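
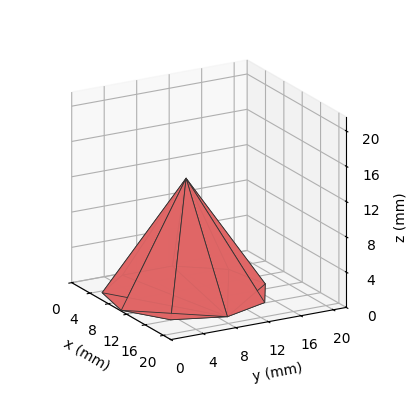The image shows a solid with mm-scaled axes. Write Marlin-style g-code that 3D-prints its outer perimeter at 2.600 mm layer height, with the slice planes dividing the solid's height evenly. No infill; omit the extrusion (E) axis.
Reading the render: the shape is a regular 9-sided pyramid, base circumscribed radius ≈ 9 mm, apex at z ≈ 13 mm (dimensions read to the nearest mm from the axis ticks). For the g-code, the solid's height is divided into equal slices at the stated Δz and each level perimeter traced with G1 moves after a G0 lift.

; perimeter-only toolpath
G21 ; units = mm
G90 ; absolute positioning
G28 ; home
; layer 1
G0 Z2.600
G0 X16.200 Y9.000
G1 X14.515 Y13.628
G1 X10.250 Y16.090
G1 X5.400 Y15.235
G1 X2.234 Y11.462
G1 X2.234 Y6.538
G1 X5.400 Y2.765
G1 X10.250 Y1.910
G1 X14.515 Y4.372
G1 X16.200 Y9.000
; layer 2
G0 Z5.200
G0 X14.400 Y9.000
G1 X13.136 Y12.471
G1 X9.938 Y14.318
G1 X6.300 Y13.676
G1 X3.926 Y10.847
G1 X3.926 Y7.153
G1 X6.300 Y4.324
G1 X9.938 Y3.682
G1 X13.136 Y5.529
G1 X14.400 Y9.000
; layer 3
G0 Z7.800
G0 X12.600 Y9.000
G1 X11.758 Y11.314
G1 X9.625 Y12.545
G1 X7.200 Y12.118
G1 X5.617 Y10.231
G1 X5.617 Y7.769
G1 X7.200 Y5.882
G1 X9.625 Y5.455
G1 X11.758 Y6.686
G1 X12.600 Y9.000
; layer 4
G0 Z10.400
G0 X10.800 Y9.000
G1 X10.379 Y10.157
G1 X9.313 Y10.773
G1 X8.100 Y10.559
G1 X7.309 Y9.616
G1 X7.309 Y8.384
G1 X8.100 Y7.441
G1 X9.313 Y7.227
G1 X10.379 Y7.843
G1 X10.800 Y9.000
M2 ; end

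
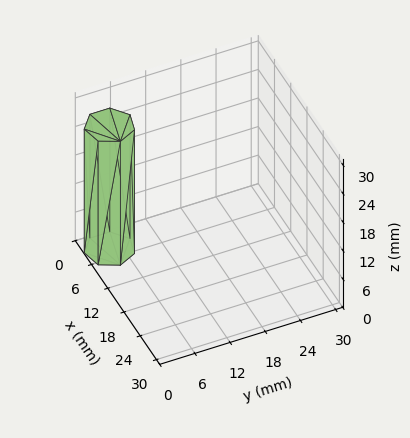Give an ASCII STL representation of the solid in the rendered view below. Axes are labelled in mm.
Reading the render: the shape is a regular 7-sided prism (a cylinder approximated with 7 flat sides), circumscribed radius ≈ 4 mm, height ≈ 26 mm (dimensions read to the nearest mm from the axis ticks). For the STL, each face is triangulated and given an outward normal.

solid part
  facet normal 0.0000 0.0000 -1.0000
    outer loop
      vertex 3.1 7.9 0.0
      vertex 6.5 7.1 0.0
      vertex 8.0 4.0 0.0
    endloop
  endfacet
  facet normal 0.0000 0.0000 -1.0000
    outer loop
      vertex 0.4 5.7 0.0
      vertex 3.1 7.9 0.0
      vertex 8.0 4.0 0.0
    endloop
  endfacet
  facet normal 0.0000 0.0000 -1.0000
    outer loop
      vertex 0.4 2.3 0.0
      vertex 0.4 5.7 0.0
      vertex 8.0 4.0 0.0
    endloop
  endfacet
  facet normal 0.0000 0.0000 -1.0000
    outer loop
      vertex 3.1 0.1 0.0
      vertex 0.4 2.3 0.0
      vertex 8.0 4.0 0.0
    endloop
  endfacet
  facet normal 0.0000 0.0000 -1.0000
    outer loop
      vertex 6.5 0.9 0.0
      vertex 3.1 0.1 0.0
      vertex 8.0 4.0 0.0
    endloop
  endfacet
  facet normal 0.0000 0.0000 1.0000
    outer loop
      vertex 8.0 4.0 26.0
      vertex 6.5 7.1 26.0
      vertex 3.1 7.9 26.0
    endloop
  endfacet
  facet normal 0.0000 0.0000 1.0000
    outer loop
      vertex 8.0 4.0 26.0
      vertex 3.1 7.9 26.0
      vertex 0.4 5.7 26.0
    endloop
  endfacet
  facet normal 0.0000 0.0000 1.0000
    outer loop
      vertex 8.0 4.0 26.0
      vertex 0.4 5.7 26.0
      vertex 0.4 2.3 26.0
    endloop
  endfacet
  facet normal 0.0000 0.0000 1.0000
    outer loop
      vertex 8.0 4.0 26.0
      vertex 0.4 2.3 26.0
      vertex 3.1 0.1 26.0
    endloop
  endfacet
  facet normal 0.0000 0.0000 1.0000
    outer loop
      vertex 8.0 4.0 26.0
      vertex 3.1 0.1 26.0
      vertex 6.5 0.9 26.0
    endloop
  endfacet
  facet normal 0.9002 0.4356 0.0000
    outer loop
      vertex 8.0 4.0 0.0
      vertex 6.5 7.1 0.0
      vertex 6.5 7.1 26.0
    endloop
  endfacet
  facet normal 0.9002 0.4356 0.0000
    outer loop
      vertex 8.0 4.0 0.0
      vertex 6.5 7.1 26.0
      vertex 8.0 4.0 26.0
    endloop
  endfacet
  facet normal 0.2290 0.9734 0.0000
    outer loop
      vertex 6.5 7.1 0.0
      vertex 3.1 7.9 0.0
      vertex 3.1 7.9 26.0
    endloop
  endfacet
  facet normal 0.2290 0.9734 0.0000
    outer loop
      vertex 6.5 7.1 0.0
      vertex 3.1 7.9 26.0
      vertex 6.5 7.1 26.0
    endloop
  endfacet
  facet normal -0.6317 0.7752 0.0000
    outer loop
      vertex 3.1 7.9 0.0
      vertex 0.4 5.7 0.0
      vertex 0.4 5.7 26.0
    endloop
  endfacet
  facet normal -0.6317 0.7752 0.0000
    outer loop
      vertex 3.1 7.9 0.0
      vertex 0.4 5.7 26.0
      vertex 3.1 7.9 26.0
    endloop
  endfacet
  facet normal -1.0000 0.0000 0.0000
    outer loop
      vertex 0.4 5.7 0.0
      vertex 0.4 2.3 0.0
      vertex 0.4 2.3 26.0
    endloop
  endfacet
  facet normal -1.0000 0.0000 0.0000
    outer loop
      vertex 0.4 5.7 0.0
      vertex 0.4 2.3 26.0
      vertex 0.4 5.7 26.0
    endloop
  endfacet
  facet normal -0.6317 -0.7752 0.0000
    outer loop
      vertex 0.4 2.3 0.0
      vertex 3.1 0.1 0.0
      vertex 3.1 0.1 26.0
    endloop
  endfacet
  facet normal -0.6317 -0.7752 0.0000
    outer loop
      vertex 0.4 2.3 0.0
      vertex 3.1 0.1 26.0
      vertex 0.4 2.3 26.0
    endloop
  endfacet
  facet normal 0.2290 -0.9734 0.0000
    outer loop
      vertex 3.1 0.1 0.0
      vertex 6.5 0.9 0.0
      vertex 6.5 0.9 26.0
    endloop
  endfacet
  facet normal 0.2290 -0.9734 0.0000
    outer loop
      vertex 3.1 0.1 0.0
      vertex 6.5 0.9 26.0
      vertex 3.1 0.1 26.0
    endloop
  endfacet
  facet normal 0.9002 -0.4356 0.0000
    outer loop
      vertex 6.5 0.9 0.0
      vertex 8.0 4.0 0.0
      vertex 8.0 4.0 26.0
    endloop
  endfacet
  facet normal 0.9002 -0.4356 0.0000
    outer loop
      vertex 6.5 0.9 0.0
      vertex 8.0 4.0 26.0
      vertex 6.5 0.9 26.0
    endloop
  endfacet
endsolid part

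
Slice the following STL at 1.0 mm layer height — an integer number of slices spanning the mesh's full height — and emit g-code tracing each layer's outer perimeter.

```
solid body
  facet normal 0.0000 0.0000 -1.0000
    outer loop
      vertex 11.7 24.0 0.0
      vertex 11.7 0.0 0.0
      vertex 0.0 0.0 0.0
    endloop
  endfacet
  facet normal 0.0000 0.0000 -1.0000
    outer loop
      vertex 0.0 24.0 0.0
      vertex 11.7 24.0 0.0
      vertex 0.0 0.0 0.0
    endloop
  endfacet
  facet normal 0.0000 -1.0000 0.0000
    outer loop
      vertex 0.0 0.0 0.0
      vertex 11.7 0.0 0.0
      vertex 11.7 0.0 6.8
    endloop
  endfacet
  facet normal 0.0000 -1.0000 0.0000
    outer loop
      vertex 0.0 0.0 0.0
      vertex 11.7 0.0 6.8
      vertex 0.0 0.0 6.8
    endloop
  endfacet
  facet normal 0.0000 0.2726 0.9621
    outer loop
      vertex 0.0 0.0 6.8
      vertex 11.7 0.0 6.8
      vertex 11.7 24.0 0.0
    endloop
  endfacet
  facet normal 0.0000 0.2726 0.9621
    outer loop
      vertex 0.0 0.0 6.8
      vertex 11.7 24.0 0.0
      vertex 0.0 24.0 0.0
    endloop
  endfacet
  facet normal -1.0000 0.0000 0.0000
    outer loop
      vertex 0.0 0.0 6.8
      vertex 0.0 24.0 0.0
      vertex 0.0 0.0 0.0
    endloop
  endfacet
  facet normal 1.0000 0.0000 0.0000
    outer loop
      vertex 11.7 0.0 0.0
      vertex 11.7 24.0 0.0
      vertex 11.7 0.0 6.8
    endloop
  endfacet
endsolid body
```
; perimeter-only toolpath
G21 ; units = mm
G90 ; absolute positioning
G28 ; home
; layer 1
G0 Z1.0
G0 X0.0 Y0.0
G1 X11.7 Y0.0
G1 X11.7 Y20.6
G1 X0.0 Y20.6
G1 X0.0 Y0.0
; layer 2
G0 Z1.9
G0 X0.0 Y0.0
G1 X11.7 Y0.0
G1 X11.7 Y17.1
G1 X0.0 Y17.1
G1 X0.0 Y0.0
; layer 3
G0 Z2.9
G0 X0.0 Y0.0
G1 X11.7 Y0.0
G1 X11.7 Y13.7
G1 X0.0 Y13.7
G1 X0.0 Y0.0
; layer 4
G0 Z3.9
G0 X0.0 Y0.0
G1 X11.7 Y0.0
G1 X11.7 Y10.3
G1 X0.0 Y10.3
G1 X0.0 Y0.0
; layer 5
G0 Z4.9
G0 X0.0 Y0.0
G1 X11.7 Y0.0
G1 X11.7 Y6.9
G1 X0.0 Y6.9
G1 X0.0 Y0.0
; layer 6
G0 Z5.8
G0 X0.0 Y0.0
G1 X11.7 Y0.0
G1 X11.7 Y3.4
G1 X0.0 Y3.4
G1 X0.0 Y0.0
M2 ; end

The solid is a wedge (ramp): 11.7 × 24 mm base, rising to 6.8 mm along the y=0 edge and sloping linearly to z=0 at y=24. Slicing at Δz = 1.0 mm — 7 equal slices spanning the solid's height, so layer i sits at z = i·h/7 — gives 6 non-empty perimeters. Each is a 4-segment closed polygon; G0 lifts to the layer z and rapids to the start vertex, then G1 traces the edges. The cross-section shrinks linearly with z (the slice at the apex is degenerate and omitted).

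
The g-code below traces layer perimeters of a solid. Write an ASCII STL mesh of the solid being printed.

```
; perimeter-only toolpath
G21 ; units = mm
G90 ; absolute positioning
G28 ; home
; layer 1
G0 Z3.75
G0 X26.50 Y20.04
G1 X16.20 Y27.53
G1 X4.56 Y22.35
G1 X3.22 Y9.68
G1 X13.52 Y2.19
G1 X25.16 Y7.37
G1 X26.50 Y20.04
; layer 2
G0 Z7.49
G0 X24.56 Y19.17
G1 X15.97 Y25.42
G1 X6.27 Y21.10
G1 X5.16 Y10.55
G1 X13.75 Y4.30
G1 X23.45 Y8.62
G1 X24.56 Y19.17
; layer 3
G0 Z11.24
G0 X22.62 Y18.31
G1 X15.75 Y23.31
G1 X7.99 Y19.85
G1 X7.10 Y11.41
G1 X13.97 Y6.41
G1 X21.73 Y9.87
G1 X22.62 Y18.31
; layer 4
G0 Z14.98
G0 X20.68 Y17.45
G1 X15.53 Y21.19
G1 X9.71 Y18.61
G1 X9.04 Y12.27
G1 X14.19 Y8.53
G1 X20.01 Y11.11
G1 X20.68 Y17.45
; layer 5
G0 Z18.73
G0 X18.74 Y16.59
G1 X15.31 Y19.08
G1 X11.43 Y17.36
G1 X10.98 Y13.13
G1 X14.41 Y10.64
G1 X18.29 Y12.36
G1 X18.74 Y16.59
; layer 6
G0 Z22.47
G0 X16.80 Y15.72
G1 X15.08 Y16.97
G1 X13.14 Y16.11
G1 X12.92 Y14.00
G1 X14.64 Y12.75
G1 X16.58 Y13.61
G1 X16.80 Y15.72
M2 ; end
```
solid part
  facet normal 0.0000 0.0000 -1.0000
    outer loop
      vertex 2.84 23.60 0.00
      vertex 16.42 29.64 0.00
      vertex 28.44 20.90 0.00
    endloop
  endfacet
  facet normal 0.0000 0.0000 -1.0000
    outer loop
      vertex 1.28 8.82 0.00
      vertex 2.84 23.60 0.00
      vertex 28.44 20.90 0.00
    endloop
  endfacet
  facet normal 0.0000 0.0000 -1.0000
    outer loop
      vertex 13.30 0.08 0.00
      vertex 1.28 8.82 0.00
      vertex 28.44 20.90 0.00
    endloop
  endfacet
  facet normal 0.0000 0.0000 -1.0000
    outer loop
      vertex 26.88 6.12 0.00
      vertex 13.30 0.08 0.00
      vertex 28.44 20.90 0.00
    endloop
  endfacet
  facet normal 0.5279 0.7260 0.4407
    outer loop
      vertex 28.44 20.90 0.00
      vertex 16.42 29.64 0.00
      vertex 14.86 14.86 26.22
    endloop
  endfacet
  facet normal -0.3648 0.8202 0.4406
    outer loop
      vertex 16.42 29.64 0.00
      vertex 2.84 23.60 0.00
      vertex 14.86 14.86 26.22
    endloop
  endfacet
  facet normal -0.8927 0.0942 0.4407
    outer loop
      vertex 2.84 23.60 0.00
      vertex 1.28 8.82 0.00
      vertex 14.86 14.86 26.22
    endloop
  endfacet
  facet normal -0.5279 -0.7260 0.4407
    outer loop
      vertex 1.28 8.82 0.00
      vertex 13.30 0.08 0.00
      vertex 14.86 14.86 26.22
    endloop
  endfacet
  facet normal 0.3648 -0.8202 0.4406
    outer loop
      vertex 13.30 0.08 0.00
      vertex 26.88 6.12 0.00
      vertex 14.86 14.86 26.22
    endloop
  endfacet
  facet normal 0.8927 -0.0942 0.4407
    outer loop
      vertex 26.88 6.12 0.00
      vertex 28.44 20.90 0.00
      vertex 14.86 14.86 26.22
    endloop
  endfacet
endsolid part

The G0 Z moves step by Δz≈3.75 mm. The G1 loops shrink linearly with z, so the solid tapers from its base footprint up to z≈26.2. Closing with a flat bottom cap and the tapered top and triangulating gives 10 facets — a regular 6-sided pyramid, base circumscribed radius ≈ 14.9 mm, apex at z ≈ 26.2 mm.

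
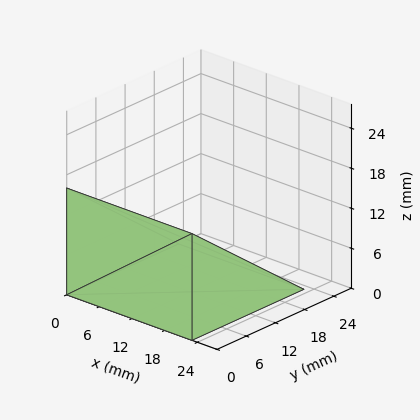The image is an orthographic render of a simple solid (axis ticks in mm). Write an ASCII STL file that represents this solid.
Reading the render: the shape is a wedge (ramp): 23 × 23 mm base, rising to 16 mm along the y=0 edge and sloping linearly to z=0 at y=23 (dimensions read to the nearest mm from the axis ticks). For the STL, each face is triangulated and given an outward normal.

solid part
  facet normal 0.0000 0.0000 -1.0000
    outer loop
      vertex 23.0 23.0 0.0
      vertex 23.0 0.0 0.0
      vertex 0.0 0.0 0.0
    endloop
  endfacet
  facet normal 0.0000 0.0000 -1.0000
    outer loop
      vertex 0.0 23.0 0.0
      vertex 23.0 23.0 0.0
      vertex 0.0 0.0 0.0
    endloop
  endfacet
  facet normal 0.0000 -1.0000 0.0000
    outer loop
      vertex 0.0 0.0 0.0
      vertex 23.0 0.0 0.0
      vertex 23.0 0.0 16.0
    endloop
  endfacet
  facet normal 0.0000 -1.0000 0.0000
    outer loop
      vertex 0.0 0.0 0.0
      vertex 23.0 0.0 16.0
      vertex 0.0 0.0 16.0
    endloop
  endfacet
  facet normal 0.0000 0.5711 0.8209
    outer loop
      vertex 0.0 0.0 16.0
      vertex 23.0 0.0 16.0
      vertex 23.0 23.0 0.0
    endloop
  endfacet
  facet normal 0.0000 0.5711 0.8209
    outer loop
      vertex 0.0 0.0 16.0
      vertex 23.0 23.0 0.0
      vertex 0.0 23.0 0.0
    endloop
  endfacet
  facet normal -1.0000 0.0000 0.0000
    outer loop
      vertex 0.0 0.0 16.0
      vertex 0.0 23.0 0.0
      vertex 0.0 0.0 0.0
    endloop
  endfacet
  facet normal 1.0000 0.0000 0.0000
    outer loop
      vertex 23.0 0.0 0.0
      vertex 23.0 23.0 0.0
      vertex 23.0 0.0 16.0
    endloop
  endfacet
endsolid part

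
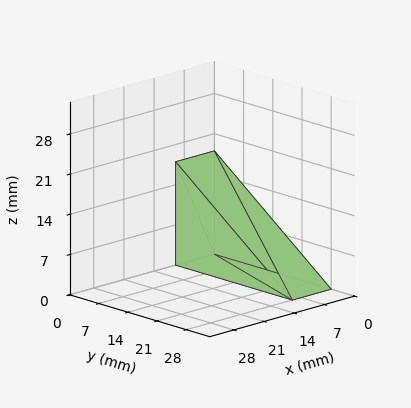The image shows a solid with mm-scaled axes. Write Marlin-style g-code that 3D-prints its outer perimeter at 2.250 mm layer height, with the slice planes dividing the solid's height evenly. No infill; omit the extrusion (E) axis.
Reading the render: the shape is a wedge (ramp): 9 × 28 mm base, rising to 18 mm along the y=0 edge and sloping linearly to z=0 at y=28 (dimensions read to the nearest mm from the axis ticks). For the g-code, the solid's height is divided into equal slices at the stated Δz and each level perimeter traced with G1 moves after a G0 lift.

; perimeter-only toolpath
G21 ; units = mm
G90 ; absolute positioning
G28 ; home
; layer 1
G0 Z2.250
G0 X0.000 Y0.000
G1 X9.000 Y0.000
G1 X9.000 Y24.500
G1 X0.000 Y24.500
G1 X0.000 Y0.000
; layer 2
G0 Z4.500
G0 X0.000 Y0.000
G1 X9.000 Y0.000
G1 X9.000 Y21.000
G1 X0.000 Y21.000
G1 X0.000 Y0.000
; layer 3
G0 Z6.750
G0 X0.000 Y0.000
G1 X9.000 Y0.000
G1 X9.000 Y17.500
G1 X0.000 Y17.500
G1 X0.000 Y0.000
; layer 4
G0 Z9.000
G0 X0.000 Y0.000
G1 X9.000 Y0.000
G1 X9.000 Y14.000
G1 X0.000 Y14.000
G1 X0.000 Y0.000
; layer 5
G0 Z11.250
G0 X0.000 Y0.000
G1 X9.000 Y0.000
G1 X9.000 Y10.500
G1 X0.000 Y10.500
G1 X0.000 Y0.000
; layer 6
G0 Z13.500
G0 X0.000 Y0.000
G1 X9.000 Y0.000
G1 X9.000 Y7.000
G1 X0.000 Y7.000
G1 X0.000 Y0.000
; layer 7
G0 Z15.750
G0 X0.000 Y0.000
G1 X9.000 Y0.000
G1 X9.000 Y3.500
G1 X0.000 Y3.500
G1 X0.000 Y0.000
M2 ; end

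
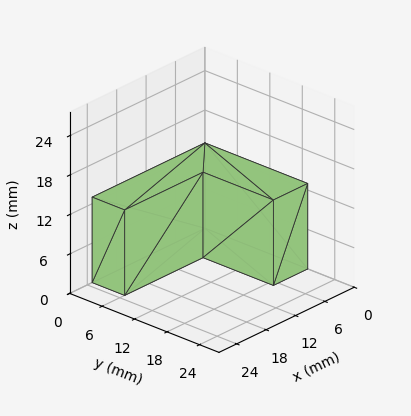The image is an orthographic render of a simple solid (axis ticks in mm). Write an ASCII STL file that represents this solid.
Reading the render: the shape is an L-shaped prism: outer 23 × 19 mm, arm thicknesses ≈ 6 mm (horizontal) and 7 mm (vertical), extruded 13 mm in z (dimensions read to the nearest mm from the axis ticks). For the STL, each face is triangulated and given an outward normal.

solid part
  facet normal 0.0000 0.0000 -1.0000
    outer loop
      vertex 23.000 6.000 0.000
      vertex 23.000 0.000 0.000
      vertex 0.000 0.000 0.000
    endloop
  endfacet
  facet normal 0.0000 0.0000 -1.0000
    outer loop
      vertex 7.000 6.000 0.000
      vertex 23.000 6.000 0.000
      vertex 0.000 0.000 0.000
    endloop
  endfacet
  facet normal 0.0000 0.0000 -1.0000
    outer loop
      vertex 7.000 19.000 0.000
      vertex 7.000 6.000 0.000
      vertex 0.000 0.000 0.000
    endloop
  endfacet
  facet normal 0.0000 0.0000 -1.0000
    outer loop
      vertex 0.000 19.000 0.000
      vertex 7.000 19.000 0.000
      vertex 0.000 0.000 0.000
    endloop
  endfacet
  facet normal 0.0000 0.0000 1.0000
    outer loop
      vertex 0.000 0.000 13.000
      vertex 23.000 0.000 13.000
      vertex 23.000 6.000 13.000
    endloop
  endfacet
  facet normal 0.0000 0.0000 1.0000
    outer loop
      vertex 0.000 0.000 13.000
      vertex 23.000 6.000 13.000
      vertex 7.000 6.000 13.000
    endloop
  endfacet
  facet normal 0.0000 0.0000 1.0000
    outer loop
      vertex 0.000 0.000 13.000
      vertex 7.000 6.000 13.000
      vertex 7.000 19.000 13.000
    endloop
  endfacet
  facet normal 0.0000 0.0000 1.0000
    outer loop
      vertex 0.000 0.000 13.000
      vertex 7.000 19.000 13.000
      vertex 0.000 19.000 13.000
    endloop
  endfacet
  facet normal 0.0000 -1.0000 0.0000
    outer loop
      vertex 0.000 0.000 0.000
      vertex 23.000 0.000 0.000
      vertex 23.000 0.000 13.000
    endloop
  endfacet
  facet normal 0.0000 -1.0000 0.0000
    outer loop
      vertex 0.000 0.000 0.000
      vertex 23.000 0.000 13.000
      vertex 0.000 0.000 13.000
    endloop
  endfacet
  facet normal 1.0000 0.0000 0.0000
    outer loop
      vertex 23.000 0.000 0.000
      vertex 23.000 6.000 0.000
      vertex 23.000 6.000 13.000
    endloop
  endfacet
  facet normal 1.0000 0.0000 0.0000
    outer loop
      vertex 23.000 0.000 0.000
      vertex 23.000 6.000 13.000
      vertex 23.000 0.000 13.000
    endloop
  endfacet
  facet normal 0.0000 1.0000 0.0000
    outer loop
      vertex 23.000 6.000 0.000
      vertex 7.000 6.000 0.000
      vertex 7.000 6.000 13.000
    endloop
  endfacet
  facet normal 0.0000 1.0000 0.0000
    outer loop
      vertex 23.000 6.000 0.000
      vertex 7.000 6.000 13.000
      vertex 23.000 6.000 13.000
    endloop
  endfacet
  facet normal 1.0000 0.0000 0.0000
    outer loop
      vertex 7.000 6.000 0.000
      vertex 7.000 19.000 0.000
      vertex 7.000 19.000 13.000
    endloop
  endfacet
  facet normal 1.0000 0.0000 0.0000
    outer loop
      vertex 7.000 6.000 0.000
      vertex 7.000 19.000 13.000
      vertex 7.000 6.000 13.000
    endloop
  endfacet
  facet normal 0.0000 1.0000 0.0000
    outer loop
      vertex 7.000 19.000 0.000
      vertex 0.000 19.000 0.000
      vertex 0.000 19.000 13.000
    endloop
  endfacet
  facet normal 0.0000 1.0000 0.0000
    outer loop
      vertex 7.000 19.000 0.000
      vertex 0.000 19.000 13.000
      vertex 7.000 19.000 13.000
    endloop
  endfacet
  facet normal -1.0000 0.0000 0.0000
    outer loop
      vertex 0.000 19.000 0.000
      vertex 0.000 0.000 0.000
      vertex 0.000 0.000 13.000
    endloop
  endfacet
  facet normal -1.0000 0.0000 0.0000
    outer loop
      vertex 0.000 19.000 0.000
      vertex 0.000 0.000 13.000
      vertex 0.000 19.000 13.000
    endloop
  endfacet
endsolid part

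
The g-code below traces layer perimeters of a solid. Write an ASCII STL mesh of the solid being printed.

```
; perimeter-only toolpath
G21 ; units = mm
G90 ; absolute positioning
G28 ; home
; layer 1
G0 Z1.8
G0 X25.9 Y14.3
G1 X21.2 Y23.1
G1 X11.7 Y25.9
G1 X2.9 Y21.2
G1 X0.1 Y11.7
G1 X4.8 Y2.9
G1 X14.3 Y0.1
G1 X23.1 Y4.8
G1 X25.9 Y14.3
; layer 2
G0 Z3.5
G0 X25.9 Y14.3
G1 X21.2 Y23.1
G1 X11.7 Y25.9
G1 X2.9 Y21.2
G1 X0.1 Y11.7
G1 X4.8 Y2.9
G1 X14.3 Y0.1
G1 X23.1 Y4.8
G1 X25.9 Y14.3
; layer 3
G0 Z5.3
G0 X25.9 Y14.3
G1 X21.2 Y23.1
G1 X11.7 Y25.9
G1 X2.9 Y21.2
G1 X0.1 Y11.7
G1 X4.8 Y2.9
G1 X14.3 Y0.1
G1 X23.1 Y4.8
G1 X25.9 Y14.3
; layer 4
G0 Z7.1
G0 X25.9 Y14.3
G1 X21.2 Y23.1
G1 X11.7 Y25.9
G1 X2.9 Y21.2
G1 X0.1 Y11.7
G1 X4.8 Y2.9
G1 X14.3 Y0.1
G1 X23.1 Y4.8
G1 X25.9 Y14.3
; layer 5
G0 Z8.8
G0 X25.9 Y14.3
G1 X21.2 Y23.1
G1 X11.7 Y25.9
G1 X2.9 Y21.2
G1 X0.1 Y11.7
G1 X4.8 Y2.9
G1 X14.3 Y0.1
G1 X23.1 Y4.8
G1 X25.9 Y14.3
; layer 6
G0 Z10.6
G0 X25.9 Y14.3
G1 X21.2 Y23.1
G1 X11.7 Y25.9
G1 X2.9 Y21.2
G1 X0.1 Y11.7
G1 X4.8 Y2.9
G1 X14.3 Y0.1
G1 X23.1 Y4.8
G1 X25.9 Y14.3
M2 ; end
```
solid part
  facet normal 0.0000 0.0000 -1.0000
    outer loop
      vertex 11.7 25.9 0.0
      vertex 21.2 23.1 0.0
      vertex 25.9 14.3 0.0
    endloop
  endfacet
  facet normal 0.0000 0.0000 -1.0000
    outer loop
      vertex 2.9 21.2 0.0
      vertex 11.7 25.9 0.0
      vertex 25.9 14.3 0.0
    endloop
  endfacet
  facet normal 0.0000 0.0000 -1.0000
    outer loop
      vertex 0.1 11.7 0.0
      vertex 2.9 21.2 0.0
      vertex 25.9 14.3 0.0
    endloop
  endfacet
  facet normal 0.0000 0.0000 -1.0000
    outer loop
      vertex 4.8 2.9 0.0
      vertex 0.1 11.7 0.0
      vertex 25.9 14.3 0.0
    endloop
  endfacet
  facet normal 0.0000 0.0000 -1.0000
    outer loop
      vertex 14.3 0.1 0.0
      vertex 4.8 2.9 0.0
      vertex 25.9 14.3 0.0
    endloop
  endfacet
  facet normal 0.0000 0.0000 -1.0000
    outer loop
      vertex 23.1 4.8 0.0
      vertex 14.3 0.1 0.0
      vertex 25.9 14.3 0.0
    endloop
  endfacet
  facet normal 0.0000 0.0000 1.0000
    outer loop
      vertex 25.9 14.3 10.6
      vertex 21.2 23.1 10.6
      vertex 11.7 25.9 10.6
    endloop
  endfacet
  facet normal 0.0000 0.0000 1.0000
    outer loop
      vertex 25.9 14.3 10.6
      vertex 11.7 25.9 10.6
      vertex 2.9 21.2 10.6
    endloop
  endfacet
  facet normal 0.0000 0.0000 1.0000
    outer loop
      vertex 25.9 14.3 10.6
      vertex 2.9 21.2 10.6
      vertex 0.1 11.7 10.6
    endloop
  endfacet
  facet normal 0.0000 0.0000 1.0000
    outer loop
      vertex 25.9 14.3 10.6
      vertex 0.1 11.7 10.6
      vertex 4.8 2.9 10.6
    endloop
  endfacet
  facet normal 0.0000 0.0000 1.0000
    outer loop
      vertex 25.9 14.3 10.6
      vertex 4.8 2.9 10.6
      vertex 14.3 0.1 10.6
    endloop
  endfacet
  facet normal 0.0000 0.0000 1.0000
    outer loop
      vertex 25.9 14.3 10.6
      vertex 14.3 0.1 10.6
      vertex 23.1 4.8 10.6
    endloop
  endfacet
  facet normal 0.8821 0.4711 0.0000
    outer loop
      vertex 25.9 14.3 0.0
      vertex 21.2 23.1 0.0
      vertex 21.2 23.1 10.6
    endloop
  endfacet
  facet normal 0.8821 0.4711 0.0000
    outer loop
      vertex 25.9 14.3 0.0
      vertex 21.2 23.1 10.6
      vertex 25.9 14.3 10.6
    endloop
  endfacet
  facet normal 0.2827 0.9592 0.0000
    outer loop
      vertex 21.2 23.1 0.0
      vertex 11.7 25.9 0.0
      vertex 11.7 25.9 10.6
    endloop
  endfacet
  facet normal 0.2827 0.9592 0.0000
    outer loop
      vertex 21.2 23.1 0.0
      vertex 11.7 25.9 10.6
      vertex 21.2 23.1 10.6
    endloop
  endfacet
  facet normal -0.4711 0.8821 0.0000
    outer loop
      vertex 11.7 25.9 0.0
      vertex 2.9 21.2 0.0
      vertex 2.9 21.2 10.6
    endloop
  endfacet
  facet normal -0.4711 0.8821 0.0000
    outer loop
      vertex 11.7 25.9 0.0
      vertex 2.9 21.2 10.6
      vertex 11.7 25.9 10.6
    endloop
  endfacet
  facet normal -0.9592 0.2827 0.0000
    outer loop
      vertex 2.9 21.2 0.0
      vertex 0.1 11.7 0.0
      vertex 0.1 11.7 10.6
    endloop
  endfacet
  facet normal -0.9592 0.2827 0.0000
    outer loop
      vertex 2.9 21.2 0.0
      vertex 0.1 11.7 10.6
      vertex 2.9 21.2 10.6
    endloop
  endfacet
  facet normal -0.8821 -0.4711 0.0000
    outer loop
      vertex 0.1 11.7 0.0
      vertex 4.8 2.9 0.0
      vertex 4.8 2.9 10.6
    endloop
  endfacet
  facet normal -0.8821 -0.4711 0.0000
    outer loop
      vertex 0.1 11.7 0.0
      vertex 4.8 2.9 10.6
      vertex 0.1 11.7 10.6
    endloop
  endfacet
  facet normal -0.2827 -0.9592 0.0000
    outer loop
      vertex 4.8 2.9 0.0
      vertex 14.3 0.1 0.0
      vertex 14.3 0.1 10.6
    endloop
  endfacet
  facet normal -0.2827 -0.9592 0.0000
    outer loop
      vertex 4.8 2.9 0.0
      vertex 14.3 0.1 10.6
      vertex 4.8 2.9 10.6
    endloop
  endfacet
  facet normal 0.4711 -0.8821 0.0000
    outer loop
      vertex 14.3 0.1 0.0
      vertex 23.1 4.8 0.0
      vertex 23.1 4.8 10.6
    endloop
  endfacet
  facet normal 0.4711 -0.8821 0.0000
    outer loop
      vertex 14.3 0.1 0.0
      vertex 23.1 4.8 10.6
      vertex 14.3 0.1 10.6
    endloop
  endfacet
  facet normal 0.9592 -0.2827 0.0000
    outer loop
      vertex 23.1 4.8 0.0
      vertex 25.9 14.3 0.0
      vertex 25.9 14.3 10.6
    endloop
  endfacet
  facet normal 0.9592 -0.2827 0.0000
    outer loop
      vertex 23.1 4.8 0.0
      vertex 25.9 14.3 10.6
      vertex 23.1 4.8 10.6
    endloop
  endfacet
endsolid part

The G0 Z moves step by Δz≈1.8 mm. Every layer's G1 loop is the same polygon, so the solid is a straight extrusion of it from z=0 to z≈10.6. Closing with flat bottom and top caps and triangulating gives 28 facets — a regular 8-sided prism (a cylinder approximated with 8 flat sides), circumscribed radius ≈ 13 mm, height ≈ 10.6 mm.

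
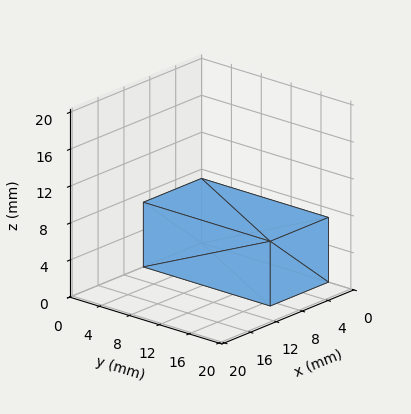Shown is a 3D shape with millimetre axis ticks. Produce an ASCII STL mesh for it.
Reading the render: the shape is a rectangular box, roughly 9 × 17 mm footprint and 7 mm tall (dimensions read to the nearest mm from the axis ticks). For the STL, each face is triangulated and given an outward normal.

solid part
  facet normal 0.0000 0.0000 -1.0000
    outer loop
      vertex 9.000 17.000 0.000
      vertex 9.000 0.000 0.000
      vertex 0.000 0.000 0.000
    endloop
  endfacet
  facet normal 0.0000 0.0000 -1.0000
    outer loop
      vertex 0.000 17.000 0.000
      vertex 9.000 17.000 0.000
      vertex 0.000 0.000 0.000
    endloop
  endfacet
  facet normal 0.0000 0.0000 1.0000
    outer loop
      vertex 0.000 0.000 7.000
      vertex 9.000 0.000 7.000
      vertex 9.000 17.000 7.000
    endloop
  endfacet
  facet normal 0.0000 0.0000 1.0000
    outer loop
      vertex 0.000 0.000 7.000
      vertex 9.000 17.000 7.000
      vertex 0.000 17.000 7.000
    endloop
  endfacet
  facet normal 0.0000 -1.0000 0.0000
    outer loop
      vertex 0.000 0.000 0.000
      vertex 9.000 0.000 0.000
      vertex 9.000 0.000 7.000
    endloop
  endfacet
  facet normal 0.0000 -1.0000 0.0000
    outer loop
      vertex 0.000 0.000 0.000
      vertex 9.000 0.000 7.000
      vertex 0.000 0.000 7.000
    endloop
  endfacet
  facet normal 0.0000 1.0000 0.0000
    outer loop
      vertex 9.000 17.000 7.000
      vertex 9.000 17.000 0.000
      vertex 0.000 17.000 0.000
    endloop
  endfacet
  facet normal 0.0000 1.0000 0.0000
    outer loop
      vertex 0.000 17.000 7.000
      vertex 9.000 17.000 7.000
      vertex 0.000 17.000 0.000
    endloop
  endfacet
  facet normal -1.0000 0.0000 0.0000
    outer loop
      vertex 0.000 17.000 7.000
      vertex 0.000 17.000 0.000
      vertex 0.000 0.000 0.000
    endloop
  endfacet
  facet normal -1.0000 0.0000 0.0000
    outer loop
      vertex 0.000 0.000 7.000
      vertex 0.000 17.000 7.000
      vertex 0.000 0.000 0.000
    endloop
  endfacet
  facet normal 1.0000 0.0000 0.0000
    outer loop
      vertex 9.000 0.000 0.000
      vertex 9.000 17.000 0.000
      vertex 9.000 17.000 7.000
    endloop
  endfacet
  facet normal 1.0000 0.0000 0.0000
    outer loop
      vertex 9.000 0.000 0.000
      vertex 9.000 17.000 7.000
      vertex 9.000 0.000 7.000
    endloop
  endfacet
endsolid part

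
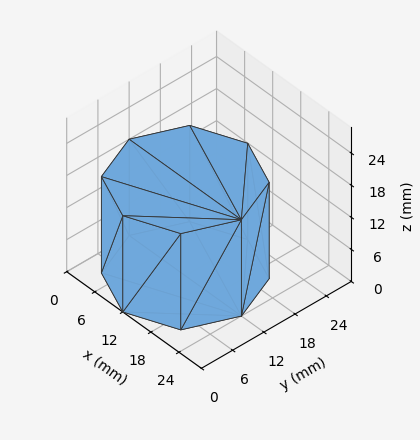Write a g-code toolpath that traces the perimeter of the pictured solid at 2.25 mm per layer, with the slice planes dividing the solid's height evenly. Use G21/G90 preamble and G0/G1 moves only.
Reading the render: the shape is a regular 8-sided prism (a cylinder approximated with 8 flat sides), circumscribed radius ≈ 12 mm, height ≈ 18 mm (dimensions read to the nearest mm from the axis ticks). For the g-code, the solid's height is divided into equal slices at the stated Δz and each level perimeter traced with G1 moves after a G0 lift.

; perimeter-only toolpath
G21 ; units = mm
G90 ; absolute positioning
G28 ; home
; layer 1
G0 Z2.25
G0 X24.00 Y12.00
G1 X20.49 Y20.49
G1 X12.00 Y24.00
G1 X3.51 Y20.49
G1 X0.00 Y12.00
G1 X3.51 Y3.51
G1 X12.00 Y0.00
G1 X20.49 Y3.51
G1 X24.00 Y12.00
; layer 2
G0 Z4.50
G0 X24.00 Y12.00
G1 X20.49 Y20.49
G1 X12.00 Y24.00
G1 X3.51 Y20.49
G1 X0.00 Y12.00
G1 X3.51 Y3.51
G1 X12.00 Y0.00
G1 X20.49 Y3.51
G1 X24.00 Y12.00
; layer 3
G0 Z6.75
G0 X24.00 Y12.00
G1 X20.49 Y20.49
G1 X12.00 Y24.00
G1 X3.51 Y20.49
G1 X0.00 Y12.00
G1 X3.51 Y3.51
G1 X12.00 Y0.00
G1 X20.49 Y3.51
G1 X24.00 Y12.00
; layer 4
G0 Z9.00
G0 X24.00 Y12.00
G1 X20.49 Y20.49
G1 X12.00 Y24.00
G1 X3.51 Y20.49
G1 X0.00 Y12.00
G1 X3.51 Y3.51
G1 X12.00 Y0.00
G1 X20.49 Y3.51
G1 X24.00 Y12.00
; layer 5
G0 Z11.25
G0 X24.00 Y12.00
G1 X20.49 Y20.49
G1 X12.00 Y24.00
G1 X3.51 Y20.49
G1 X0.00 Y12.00
G1 X3.51 Y3.51
G1 X12.00 Y0.00
G1 X20.49 Y3.51
G1 X24.00 Y12.00
; layer 6
G0 Z13.50
G0 X24.00 Y12.00
G1 X20.49 Y20.49
G1 X12.00 Y24.00
G1 X3.51 Y20.49
G1 X0.00 Y12.00
G1 X3.51 Y3.51
G1 X12.00 Y0.00
G1 X20.49 Y3.51
G1 X24.00 Y12.00
; layer 7
G0 Z15.75
G0 X24.00 Y12.00
G1 X20.49 Y20.49
G1 X12.00 Y24.00
G1 X3.51 Y20.49
G1 X0.00 Y12.00
G1 X3.51 Y3.51
G1 X12.00 Y0.00
G1 X20.49 Y3.51
G1 X24.00 Y12.00
; layer 8
G0 Z18.00
G0 X24.00 Y12.00
G1 X20.49 Y20.49
G1 X12.00 Y24.00
G1 X3.51 Y20.49
G1 X0.00 Y12.00
G1 X3.51 Y3.51
G1 X12.00 Y0.00
G1 X20.49 Y3.51
G1 X24.00 Y12.00
M2 ; end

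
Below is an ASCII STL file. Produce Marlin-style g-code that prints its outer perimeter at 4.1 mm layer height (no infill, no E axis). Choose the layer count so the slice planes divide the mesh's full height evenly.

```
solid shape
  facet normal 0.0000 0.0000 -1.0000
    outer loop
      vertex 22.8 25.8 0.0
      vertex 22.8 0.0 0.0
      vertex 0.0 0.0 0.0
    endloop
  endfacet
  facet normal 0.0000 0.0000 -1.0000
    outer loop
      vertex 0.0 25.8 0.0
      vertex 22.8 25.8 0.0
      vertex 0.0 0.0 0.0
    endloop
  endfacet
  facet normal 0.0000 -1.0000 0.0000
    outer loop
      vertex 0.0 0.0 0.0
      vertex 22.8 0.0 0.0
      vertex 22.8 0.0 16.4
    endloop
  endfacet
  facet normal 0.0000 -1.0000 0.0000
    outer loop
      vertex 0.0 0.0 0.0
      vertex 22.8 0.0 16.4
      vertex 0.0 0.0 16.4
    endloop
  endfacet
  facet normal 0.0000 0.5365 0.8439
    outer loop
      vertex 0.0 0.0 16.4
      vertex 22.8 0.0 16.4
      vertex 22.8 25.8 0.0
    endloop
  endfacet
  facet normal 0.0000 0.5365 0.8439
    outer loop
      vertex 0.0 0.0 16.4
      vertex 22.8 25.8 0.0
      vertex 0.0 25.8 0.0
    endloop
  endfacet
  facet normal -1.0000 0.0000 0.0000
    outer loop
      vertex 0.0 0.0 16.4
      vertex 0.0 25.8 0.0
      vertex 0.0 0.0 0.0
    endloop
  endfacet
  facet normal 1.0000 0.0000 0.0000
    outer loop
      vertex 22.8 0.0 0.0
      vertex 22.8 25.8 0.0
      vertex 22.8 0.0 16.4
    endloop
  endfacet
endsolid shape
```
; perimeter-only toolpath
G21 ; units = mm
G90 ; absolute positioning
G28 ; home
; layer 1
G0 Z4.1
G0 X0.0 Y0.0
G1 X22.8 Y0.0
G1 X22.8 Y19.4
G1 X0.0 Y19.4
G1 X0.0 Y0.0
; layer 2
G0 Z8.2
G0 X0.0 Y0.0
G1 X22.8 Y0.0
G1 X22.8 Y12.9
G1 X0.0 Y12.9
G1 X0.0 Y0.0
; layer 3
G0 Z12.3
G0 X0.0 Y0.0
G1 X22.8 Y0.0
G1 X22.8 Y6.5
G1 X0.0 Y6.5
G1 X0.0 Y0.0
M2 ; end

The solid is a wedge (ramp): 22.8 × 25.8 mm base, rising to 16.4 mm along the y=0 edge and sloping linearly to z=0 at y=25.8. Slicing at Δz = 4.1 mm — 4 equal slices spanning the solid's height, so layer i sits at z = i·h/4 — gives 3 non-empty perimeters. Each is a 4-segment closed polygon; G0 lifts to the layer z and rapids to the start vertex, then G1 traces the edges. The cross-section shrinks linearly with z (the slice at the apex is degenerate and omitted).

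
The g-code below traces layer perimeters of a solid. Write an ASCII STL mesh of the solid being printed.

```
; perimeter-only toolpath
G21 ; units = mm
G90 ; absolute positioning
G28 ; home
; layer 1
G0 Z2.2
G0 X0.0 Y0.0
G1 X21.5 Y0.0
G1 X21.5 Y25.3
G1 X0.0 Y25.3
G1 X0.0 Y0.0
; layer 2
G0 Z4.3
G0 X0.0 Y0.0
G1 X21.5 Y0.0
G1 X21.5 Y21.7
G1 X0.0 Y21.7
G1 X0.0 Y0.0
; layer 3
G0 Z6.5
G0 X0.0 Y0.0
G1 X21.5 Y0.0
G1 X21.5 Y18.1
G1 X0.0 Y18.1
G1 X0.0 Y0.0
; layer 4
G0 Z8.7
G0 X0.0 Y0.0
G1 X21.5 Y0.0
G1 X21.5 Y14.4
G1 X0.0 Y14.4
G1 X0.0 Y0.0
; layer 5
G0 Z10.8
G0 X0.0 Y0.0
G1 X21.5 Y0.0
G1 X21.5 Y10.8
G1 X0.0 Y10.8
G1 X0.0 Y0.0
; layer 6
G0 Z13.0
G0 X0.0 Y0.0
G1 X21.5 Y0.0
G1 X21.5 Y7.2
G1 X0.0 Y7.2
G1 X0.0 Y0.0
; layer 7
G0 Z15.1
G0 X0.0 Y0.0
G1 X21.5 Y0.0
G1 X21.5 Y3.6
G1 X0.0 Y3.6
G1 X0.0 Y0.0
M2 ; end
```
solid part
  facet normal 0.0000 0.0000 -1.0000
    outer loop
      vertex 21.5 28.9 0.0
      vertex 21.5 0.0 0.0
      vertex 0.0 0.0 0.0
    endloop
  endfacet
  facet normal 0.0000 0.0000 -1.0000
    outer loop
      vertex 0.0 28.9 0.0
      vertex 21.5 28.9 0.0
      vertex 0.0 0.0 0.0
    endloop
  endfacet
  facet normal 0.0000 -1.0000 0.0000
    outer loop
      vertex 0.0 0.0 0.0
      vertex 21.5 0.0 0.0
      vertex 21.5 0.0 17.3
    endloop
  endfacet
  facet normal 0.0000 -1.0000 0.0000
    outer loop
      vertex 0.0 0.0 0.0
      vertex 21.5 0.0 17.3
      vertex 0.0 0.0 17.3
    endloop
  endfacet
  facet normal 0.0000 0.5136 0.8580
    outer loop
      vertex 0.0 0.0 17.3
      vertex 21.5 0.0 17.3
      vertex 21.5 28.9 0.0
    endloop
  endfacet
  facet normal 0.0000 0.5136 0.8580
    outer loop
      vertex 0.0 0.0 17.3
      vertex 21.5 28.9 0.0
      vertex 0.0 28.9 0.0
    endloop
  endfacet
  facet normal -1.0000 0.0000 0.0000
    outer loop
      vertex 0.0 0.0 17.3
      vertex 0.0 28.9 0.0
      vertex 0.0 0.0 0.0
    endloop
  endfacet
  facet normal 1.0000 0.0000 0.0000
    outer loop
      vertex 21.5 0.0 0.0
      vertex 21.5 28.9 0.0
      vertex 21.5 0.0 17.3
    endloop
  endfacet
endsolid part

The G0 Z moves step by Δz≈2.2 mm. The G1 loops shrink linearly with z, so the solid tapers from its base footprint up to z≈17.3. Closing with a flat bottom cap and the tapered top and triangulating gives 8 facets — a wedge (ramp): 21.5 × 28.9 mm base, rising to 17.3 mm along the y=0 edge and sloping linearly to z=0 at y=28.9.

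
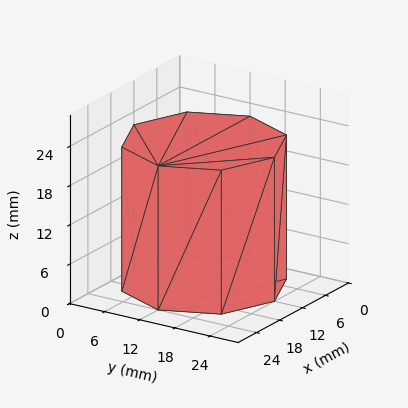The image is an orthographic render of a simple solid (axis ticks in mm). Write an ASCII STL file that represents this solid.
Reading the render: the shape is a regular 8-sided prism (a cylinder approximated with 8 flat sides), circumscribed radius ≈ 12 mm, height ≈ 22 mm (dimensions read to the nearest mm from the axis ticks). For the STL, each face is triangulated and given an outward normal.

solid part
  facet normal 0.0000 0.0000 -1.0000
    outer loop
      vertex 12.0 24.0 0.0
      vertex 20.5 20.5 0.0
      vertex 24.0 12.0 0.0
    endloop
  endfacet
  facet normal 0.0000 0.0000 -1.0000
    outer loop
      vertex 3.5 20.5 0.0
      vertex 12.0 24.0 0.0
      vertex 24.0 12.0 0.0
    endloop
  endfacet
  facet normal 0.0000 0.0000 -1.0000
    outer loop
      vertex 0.0 12.0 0.0
      vertex 3.5 20.5 0.0
      vertex 24.0 12.0 0.0
    endloop
  endfacet
  facet normal 0.0000 0.0000 -1.0000
    outer loop
      vertex 3.5 3.5 0.0
      vertex 0.0 12.0 0.0
      vertex 24.0 12.0 0.0
    endloop
  endfacet
  facet normal 0.0000 0.0000 -1.0000
    outer loop
      vertex 12.0 0.0 0.0
      vertex 3.5 3.5 0.0
      vertex 24.0 12.0 0.0
    endloop
  endfacet
  facet normal 0.0000 0.0000 -1.0000
    outer loop
      vertex 20.5 3.5 0.0
      vertex 12.0 0.0 0.0
      vertex 24.0 12.0 0.0
    endloop
  endfacet
  facet normal 0.0000 0.0000 1.0000
    outer loop
      vertex 24.0 12.0 22.0
      vertex 20.5 20.5 22.0
      vertex 12.0 24.0 22.0
    endloop
  endfacet
  facet normal 0.0000 0.0000 1.0000
    outer loop
      vertex 24.0 12.0 22.0
      vertex 12.0 24.0 22.0
      vertex 3.5 20.5 22.0
    endloop
  endfacet
  facet normal 0.0000 0.0000 1.0000
    outer loop
      vertex 24.0 12.0 22.0
      vertex 3.5 20.5 22.0
      vertex 0.0 12.0 22.0
    endloop
  endfacet
  facet normal 0.0000 0.0000 1.0000
    outer loop
      vertex 24.0 12.0 22.0
      vertex 0.0 12.0 22.0
      vertex 3.5 3.5 22.0
    endloop
  endfacet
  facet normal 0.0000 0.0000 1.0000
    outer loop
      vertex 24.0 12.0 22.0
      vertex 3.5 3.5 22.0
      vertex 12.0 0.0 22.0
    endloop
  endfacet
  facet normal 0.0000 0.0000 1.0000
    outer loop
      vertex 24.0 12.0 22.0
      vertex 12.0 0.0 22.0
      vertex 20.5 3.5 22.0
    endloop
  endfacet
  facet normal 0.9247 0.3807 0.0000
    outer loop
      vertex 24.0 12.0 0.0
      vertex 20.5 20.5 0.0
      vertex 20.5 20.5 22.0
    endloop
  endfacet
  facet normal 0.9247 0.3807 0.0000
    outer loop
      vertex 24.0 12.0 0.0
      vertex 20.5 20.5 22.0
      vertex 24.0 12.0 22.0
    endloop
  endfacet
  facet normal 0.3807 0.9247 0.0000
    outer loop
      vertex 20.5 20.5 0.0
      vertex 12.0 24.0 0.0
      vertex 12.0 24.0 22.0
    endloop
  endfacet
  facet normal 0.3807 0.9247 0.0000
    outer loop
      vertex 20.5 20.5 0.0
      vertex 12.0 24.0 22.0
      vertex 20.5 20.5 22.0
    endloop
  endfacet
  facet normal -0.3807 0.9247 0.0000
    outer loop
      vertex 12.0 24.0 0.0
      vertex 3.5 20.5 0.0
      vertex 3.5 20.5 22.0
    endloop
  endfacet
  facet normal -0.3807 0.9247 0.0000
    outer loop
      vertex 12.0 24.0 0.0
      vertex 3.5 20.5 22.0
      vertex 12.0 24.0 22.0
    endloop
  endfacet
  facet normal -0.9247 0.3807 0.0000
    outer loop
      vertex 3.5 20.5 0.0
      vertex 0.0 12.0 0.0
      vertex 0.0 12.0 22.0
    endloop
  endfacet
  facet normal -0.9247 0.3807 0.0000
    outer loop
      vertex 3.5 20.5 0.0
      vertex 0.0 12.0 22.0
      vertex 3.5 20.5 22.0
    endloop
  endfacet
  facet normal -0.9247 -0.3807 0.0000
    outer loop
      vertex 0.0 12.0 0.0
      vertex 3.5 3.5 0.0
      vertex 3.5 3.5 22.0
    endloop
  endfacet
  facet normal -0.9247 -0.3807 0.0000
    outer loop
      vertex 0.0 12.0 0.0
      vertex 3.5 3.5 22.0
      vertex 0.0 12.0 22.0
    endloop
  endfacet
  facet normal -0.3807 -0.9247 0.0000
    outer loop
      vertex 3.5 3.5 0.0
      vertex 12.0 0.0 0.0
      vertex 12.0 0.0 22.0
    endloop
  endfacet
  facet normal -0.3807 -0.9247 0.0000
    outer loop
      vertex 3.5 3.5 0.0
      vertex 12.0 0.0 22.0
      vertex 3.5 3.5 22.0
    endloop
  endfacet
  facet normal 0.3807 -0.9247 0.0000
    outer loop
      vertex 12.0 0.0 0.0
      vertex 20.5 3.5 0.0
      vertex 20.5 3.5 22.0
    endloop
  endfacet
  facet normal 0.3807 -0.9247 0.0000
    outer loop
      vertex 12.0 0.0 0.0
      vertex 20.5 3.5 22.0
      vertex 12.0 0.0 22.0
    endloop
  endfacet
  facet normal 0.9247 -0.3807 0.0000
    outer loop
      vertex 20.5 3.5 0.0
      vertex 24.0 12.0 0.0
      vertex 24.0 12.0 22.0
    endloop
  endfacet
  facet normal 0.9247 -0.3807 0.0000
    outer loop
      vertex 20.5 3.5 0.0
      vertex 24.0 12.0 22.0
      vertex 20.5 3.5 22.0
    endloop
  endfacet
endsolid part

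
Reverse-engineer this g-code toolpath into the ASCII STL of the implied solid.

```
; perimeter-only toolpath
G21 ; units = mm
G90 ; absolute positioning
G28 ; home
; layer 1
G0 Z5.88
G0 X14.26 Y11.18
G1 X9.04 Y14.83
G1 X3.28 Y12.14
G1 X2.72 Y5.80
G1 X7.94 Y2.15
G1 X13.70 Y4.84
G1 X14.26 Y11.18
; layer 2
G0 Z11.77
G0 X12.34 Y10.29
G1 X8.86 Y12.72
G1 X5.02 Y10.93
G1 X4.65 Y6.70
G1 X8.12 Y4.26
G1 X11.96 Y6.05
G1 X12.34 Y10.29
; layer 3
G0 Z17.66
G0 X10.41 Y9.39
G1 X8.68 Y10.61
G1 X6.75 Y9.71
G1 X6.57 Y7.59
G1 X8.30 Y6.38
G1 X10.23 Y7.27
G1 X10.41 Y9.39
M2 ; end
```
solid part
  facet normal 0.0000 0.0000 -1.0000
    outer loop
      vertex 1.54 13.36 0.00
      vertex 9.23 16.95 0.00
      vertex 16.18 12.08 0.00
    endloop
  endfacet
  facet normal 0.0000 0.0000 -1.0000
    outer loop
      vertex 0.80 4.90 0.00
      vertex 1.54 13.36 0.00
      vertex 16.18 12.08 0.00
    endloop
  endfacet
  facet normal 0.0000 0.0000 -1.0000
    outer loop
      vertex 7.75 0.03 0.00
      vertex 0.80 4.90 0.00
      vertex 16.18 12.08 0.00
    endloop
  endfacet
  facet normal 0.0000 0.0000 -1.0000
    outer loop
      vertex 15.44 3.62 0.00
      vertex 7.75 0.03 0.00
      vertex 16.18 12.08 0.00
    endloop
  endfacet
  facet normal 0.5478 0.7817 0.2982
    outer loop
      vertex 16.18 12.08 0.00
      vertex 9.23 16.95 0.00
      vertex 8.49 8.49 23.54
    endloop
  endfacet
  facet normal -0.4038 0.8649 0.2981
    outer loop
      vertex 9.23 16.95 0.00
      vertex 1.54 13.36 0.00
      vertex 8.49 8.49 23.54
    endloop
  endfacet
  facet normal -0.9509 0.0832 0.2980
    outer loop
      vertex 1.54 13.36 0.00
      vertex 0.80 4.90 0.00
      vertex 8.49 8.49 23.54
    endloop
  endfacet
  facet normal -0.5478 -0.7817 0.2982
    outer loop
      vertex 0.80 4.90 0.00
      vertex 7.75 0.03 0.00
      vertex 8.49 8.49 23.54
    endloop
  endfacet
  facet normal 0.4038 -0.8649 0.2981
    outer loop
      vertex 7.75 0.03 0.00
      vertex 15.44 3.62 0.00
      vertex 8.49 8.49 23.54
    endloop
  endfacet
  facet normal 0.9509 -0.0832 0.2980
    outer loop
      vertex 15.44 3.62 0.00
      vertex 16.18 12.08 0.00
      vertex 8.49 8.49 23.54
    endloop
  endfacet
endsolid part

The G0 Z moves step by Δz≈5.88 mm. The G1 loops shrink linearly with z, so the solid tapers from its base footprint up to z≈23.5. Closing with a flat bottom cap and the tapered top and triangulating gives 10 facets — a regular 6-sided pyramid, base circumscribed radius ≈ 8.49 mm, apex at z ≈ 23.5 mm.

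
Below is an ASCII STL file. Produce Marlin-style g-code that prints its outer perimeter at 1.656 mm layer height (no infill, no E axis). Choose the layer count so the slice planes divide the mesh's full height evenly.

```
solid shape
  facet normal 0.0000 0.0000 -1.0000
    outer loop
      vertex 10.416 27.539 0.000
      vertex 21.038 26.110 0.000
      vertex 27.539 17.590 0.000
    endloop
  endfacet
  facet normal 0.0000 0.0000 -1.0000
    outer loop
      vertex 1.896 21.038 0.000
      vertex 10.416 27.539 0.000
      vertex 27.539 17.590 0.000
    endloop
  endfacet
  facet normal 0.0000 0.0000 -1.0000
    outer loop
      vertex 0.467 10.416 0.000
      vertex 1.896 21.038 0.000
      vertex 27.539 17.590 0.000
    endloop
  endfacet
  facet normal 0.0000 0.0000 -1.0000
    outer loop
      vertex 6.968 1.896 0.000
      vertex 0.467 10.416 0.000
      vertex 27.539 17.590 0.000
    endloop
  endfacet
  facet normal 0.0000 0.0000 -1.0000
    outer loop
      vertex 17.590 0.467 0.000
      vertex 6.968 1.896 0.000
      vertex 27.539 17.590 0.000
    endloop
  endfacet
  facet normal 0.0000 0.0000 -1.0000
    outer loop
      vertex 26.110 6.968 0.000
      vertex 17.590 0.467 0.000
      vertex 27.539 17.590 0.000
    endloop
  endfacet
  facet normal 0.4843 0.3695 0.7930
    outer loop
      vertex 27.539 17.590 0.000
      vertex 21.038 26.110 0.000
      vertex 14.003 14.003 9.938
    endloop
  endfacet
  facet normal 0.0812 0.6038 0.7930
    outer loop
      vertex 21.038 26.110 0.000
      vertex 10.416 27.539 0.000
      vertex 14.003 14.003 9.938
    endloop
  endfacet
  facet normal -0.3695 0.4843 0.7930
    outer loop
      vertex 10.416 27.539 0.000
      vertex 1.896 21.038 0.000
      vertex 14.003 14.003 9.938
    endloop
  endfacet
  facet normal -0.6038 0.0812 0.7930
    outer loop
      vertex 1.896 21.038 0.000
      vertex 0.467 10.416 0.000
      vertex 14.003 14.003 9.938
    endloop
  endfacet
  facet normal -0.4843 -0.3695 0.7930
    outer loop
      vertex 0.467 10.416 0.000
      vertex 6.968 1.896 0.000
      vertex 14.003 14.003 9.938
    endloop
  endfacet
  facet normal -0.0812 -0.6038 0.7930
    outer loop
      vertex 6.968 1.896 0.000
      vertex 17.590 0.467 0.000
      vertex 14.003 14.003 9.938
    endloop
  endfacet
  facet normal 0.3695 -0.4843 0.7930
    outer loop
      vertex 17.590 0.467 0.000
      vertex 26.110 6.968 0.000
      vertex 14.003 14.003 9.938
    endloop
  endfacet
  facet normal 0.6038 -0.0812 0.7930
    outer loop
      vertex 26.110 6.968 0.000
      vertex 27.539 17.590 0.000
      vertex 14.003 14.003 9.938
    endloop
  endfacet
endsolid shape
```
; perimeter-only toolpath
G21 ; units = mm
G90 ; absolute positioning
G28 ; home
; layer 1
G0 Z1.656
G0 X25.283 Y16.992
G1 X19.865 Y24.092
G1 X11.014 Y25.283
G1 X3.914 Y19.865
G1 X2.723 Y11.014
G1 X8.140 Y3.914
G1 X16.992 Y2.723
G1 X24.092 Y8.140
G1 X25.283 Y16.992
; layer 2
G0 Z3.313
G0 X23.027 Y16.394
G1 X18.693 Y22.074
G1 X11.612 Y23.027
G1 X5.932 Y18.693
G1 X4.979 Y11.612
G1 X9.313 Y5.932
G1 X16.394 Y4.979
G1 X22.074 Y9.313
G1 X23.027 Y16.394
; layer 3
G0 Z4.969
G0 X20.771 Y15.796
G1 X17.520 Y20.056
G1 X12.210 Y20.771
G1 X7.950 Y17.520
G1 X7.235 Y12.210
G1 X10.486 Y7.950
G1 X15.796 Y7.235
G1 X20.056 Y10.486
G1 X20.771 Y15.796
; layer 4
G0 Z6.625
G0 X18.515 Y15.199
G1 X16.348 Y18.039
G1 X12.807 Y18.515
G1 X9.967 Y16.348
G1 X9.491 Y12.807
G1 X11.658 Y9.967
G1 X15.199 Y9.491
G1 X18.039 Y11.658
G1 X18.515 Y15.199
; layer 5
G0 Z8.282
G0 X16.259 Y14.601
G1 X15.175 Y16.021
G1 X13.405 Y16.259
G1 X11.985 Y15.175
G1 X11.747 Y13.405
G1 X12.830 Y11.985
G1 X14.601 Y11.747
G1 X16.021 Y12.830
G1 X16.259 Y14.601
M2 ; end

The solid is a regular 8-sided pyramid, base circumscribed radius ≈ 14 mm, apex at z ≈ 9.94 mm. Slicing at Δz = 1.656 mm — 6 equal slices spanning the solid's height, so layer i sits at z = i·h/6 — gives 5 non-empty perimeters. Each is a 8-segment closed polygon; G0 lifts to the layer z and rapids to the start vertex, then G1 traces the edges. The cross-section shrinks linearly with z (the slice at the apex is degenerate and omitted).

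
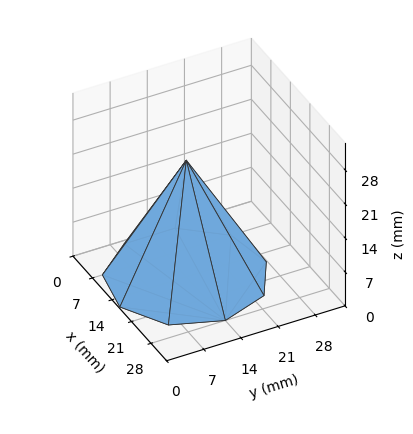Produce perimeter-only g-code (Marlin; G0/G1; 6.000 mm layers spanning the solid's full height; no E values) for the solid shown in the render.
Reading the render: the shape is a regular 9-sided pyramid, base circumscribed radius ≈ 14 mm, apex at z ≈ 24 mm (dimensions read to the nearest mm from the axis ticks). For the g-code, the solid's height is divided into equal slices at the stated Δz and each level perimeter traced with G1 moves after a G0 lift.

; perimeter-only toolpath
G21 ; units = mm
G90 ; absolute positioning
G28 ; home
; layer 1
G0 Z6.000
G0 X24.500 Y14.000
G1 X22.044 Y20.749
G1 X15.823 Y24.340
G1 X8.750 Y23.093
G1 X4.133 Y17.591
G1 X4.133 Y10.409
G1 X8.750 Y4.907
G1 X15.823 Y3.660
G1 X22.044 Y7.251
G1 X24.500 Y14.000
; layer 2
G0 Z12.000
G0 X21.000 Y14.000
G1 X19.363 Y18.499
G1 X15.216 Y20.893
G1 X10.500 Y20.062
G1 X7.422 Y16.394
G1 X7.422 Y11.606
G1 X10.500 Y7.938
G1 X15.216 Y7.106
G1 X19.363 Y9.501
G1 X21.000 Y14.000
; layer 3
G0 Z18.000
G0 X17.500 Y14.000
G1 X16.681 Y16.250
G1 X14.608 Y17.447
G1 X12.250 Y17.031
G1 X10.711 Y15.197
G1 X10.711 Y12.803
G1 X12.250 Y10.969
G1 X14.608 Y10.553
G1 X16.681 Y11.750
G1 X17.500 Y14.000
M2 ; end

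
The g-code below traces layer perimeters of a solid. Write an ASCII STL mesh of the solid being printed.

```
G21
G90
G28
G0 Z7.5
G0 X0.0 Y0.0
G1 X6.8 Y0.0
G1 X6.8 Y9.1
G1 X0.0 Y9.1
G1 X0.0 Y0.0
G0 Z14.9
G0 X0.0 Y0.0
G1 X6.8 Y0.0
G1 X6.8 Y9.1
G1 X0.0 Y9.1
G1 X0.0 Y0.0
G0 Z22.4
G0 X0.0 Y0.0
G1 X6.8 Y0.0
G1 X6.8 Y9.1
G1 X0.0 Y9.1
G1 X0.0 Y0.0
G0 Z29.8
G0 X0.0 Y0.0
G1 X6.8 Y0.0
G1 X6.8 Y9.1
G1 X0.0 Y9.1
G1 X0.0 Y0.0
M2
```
solid part
  facet normal 0.0000 0.0000 -1.0000
    outer loop
      vertex 6.8 9.1 0.0
      vertex 6.8 0.0 0.0
      vertex 0.0 0.0 0.0
    endloop
  endfacet
  facet normal 0.0000 0.0000 -1.0000
    outer loop
      vertex 0.0 9.1 0.0
      vertex 6.8 9.1 0.0
      vertex 0.0 0.0 0.0
    endloop
  endfacet
  facet normal 0.0000 0.0000 1.0000
    outer loop
      vertex 0.0 0.0 29.8
      vertex 6.8 0.0 29.8
      vertex 6.8 9.1 29.8
    endloop
  endfacet
  facet normal 0.0000 0.0000 1.0000
    outer loop
      vertex 0.0 0.0 29.8
      vertex 6.8 9.1 29.8
      vertex 0.0 9.1 29.8
    endloop
  endfacet
  facet normal 0.0000 -1.0000 0.0000
    outer loop
      vertex 0.0 0.0 0.0
      vertex 6.8 0.0 0.0
      vertex 6.8 0.0 29.8
    endloop
  endfacet
  facet normal 0.0000 -1.0000 0.0000
    outer loop
      vertex 0.0 0.0 0.0
      vertex 6.8 0.0 29.8
      vertex 0.0 0.0 29.8
    endloop
  endfacet
  facet normal 0.0000 1.0000 0.0000
    outer loop
      vertex 6.8 9.1 29.8
      vertex 6.8 9.1 0.0
      vertex 0.0 9.1 0.0
    endloop
  endfacet
  facet normal 0.0000 1.0000 0.0000
    outer loop
      vertex 0.0 9.1 29.8
      vertex 6.8 9.1 29.8
      vertex 0.0 9.1 0.0
    endloop
  endfacet
  facet normal -1.0000 0.0000 0.0000
    outer loop
      vertex 0.0 9.1 29.8
      vertex 0.0 9.1 0.0
      vertex 0.0 0.0 0.0
    endloop
  endfacet
  facet normal -1.0000 0.0000 0.0000
    outer loop
      vertex 0.0 0.0 29.8
      vertex 0.0 9.1 29.8
      vertex 0.0 0.0 0.0
    endloop
  endfacet
  facet normal 1.0000 0.0000 0.0000
    outer loop
      vertex 6.8 0.0 0.0
      vertex 6.8 9.1 0.0
      vertex 6.8 9.1 29.8
    endloop
  endfacet
  facet normal 1.0000 0.0000 0.0000
    outer loop
      vertex 6.8 0.0 0.0
      vertex 6.8 9.1 29.8
      vertex 6.8 0.0 29.8
    endloop
  endfacet
endsolid part

The G0 Z moves step by Δz≈7.5 mm. Every layer's G1 loop is the same polygon, so the solid is a straight extrusion of it from z=0 to z≈29.8. Closing with flat bottom and top caps and triangulating gives 12 facets — a rectangular box, roughly 6.8 × 9.1 mm footprint and 29.8 mm tall.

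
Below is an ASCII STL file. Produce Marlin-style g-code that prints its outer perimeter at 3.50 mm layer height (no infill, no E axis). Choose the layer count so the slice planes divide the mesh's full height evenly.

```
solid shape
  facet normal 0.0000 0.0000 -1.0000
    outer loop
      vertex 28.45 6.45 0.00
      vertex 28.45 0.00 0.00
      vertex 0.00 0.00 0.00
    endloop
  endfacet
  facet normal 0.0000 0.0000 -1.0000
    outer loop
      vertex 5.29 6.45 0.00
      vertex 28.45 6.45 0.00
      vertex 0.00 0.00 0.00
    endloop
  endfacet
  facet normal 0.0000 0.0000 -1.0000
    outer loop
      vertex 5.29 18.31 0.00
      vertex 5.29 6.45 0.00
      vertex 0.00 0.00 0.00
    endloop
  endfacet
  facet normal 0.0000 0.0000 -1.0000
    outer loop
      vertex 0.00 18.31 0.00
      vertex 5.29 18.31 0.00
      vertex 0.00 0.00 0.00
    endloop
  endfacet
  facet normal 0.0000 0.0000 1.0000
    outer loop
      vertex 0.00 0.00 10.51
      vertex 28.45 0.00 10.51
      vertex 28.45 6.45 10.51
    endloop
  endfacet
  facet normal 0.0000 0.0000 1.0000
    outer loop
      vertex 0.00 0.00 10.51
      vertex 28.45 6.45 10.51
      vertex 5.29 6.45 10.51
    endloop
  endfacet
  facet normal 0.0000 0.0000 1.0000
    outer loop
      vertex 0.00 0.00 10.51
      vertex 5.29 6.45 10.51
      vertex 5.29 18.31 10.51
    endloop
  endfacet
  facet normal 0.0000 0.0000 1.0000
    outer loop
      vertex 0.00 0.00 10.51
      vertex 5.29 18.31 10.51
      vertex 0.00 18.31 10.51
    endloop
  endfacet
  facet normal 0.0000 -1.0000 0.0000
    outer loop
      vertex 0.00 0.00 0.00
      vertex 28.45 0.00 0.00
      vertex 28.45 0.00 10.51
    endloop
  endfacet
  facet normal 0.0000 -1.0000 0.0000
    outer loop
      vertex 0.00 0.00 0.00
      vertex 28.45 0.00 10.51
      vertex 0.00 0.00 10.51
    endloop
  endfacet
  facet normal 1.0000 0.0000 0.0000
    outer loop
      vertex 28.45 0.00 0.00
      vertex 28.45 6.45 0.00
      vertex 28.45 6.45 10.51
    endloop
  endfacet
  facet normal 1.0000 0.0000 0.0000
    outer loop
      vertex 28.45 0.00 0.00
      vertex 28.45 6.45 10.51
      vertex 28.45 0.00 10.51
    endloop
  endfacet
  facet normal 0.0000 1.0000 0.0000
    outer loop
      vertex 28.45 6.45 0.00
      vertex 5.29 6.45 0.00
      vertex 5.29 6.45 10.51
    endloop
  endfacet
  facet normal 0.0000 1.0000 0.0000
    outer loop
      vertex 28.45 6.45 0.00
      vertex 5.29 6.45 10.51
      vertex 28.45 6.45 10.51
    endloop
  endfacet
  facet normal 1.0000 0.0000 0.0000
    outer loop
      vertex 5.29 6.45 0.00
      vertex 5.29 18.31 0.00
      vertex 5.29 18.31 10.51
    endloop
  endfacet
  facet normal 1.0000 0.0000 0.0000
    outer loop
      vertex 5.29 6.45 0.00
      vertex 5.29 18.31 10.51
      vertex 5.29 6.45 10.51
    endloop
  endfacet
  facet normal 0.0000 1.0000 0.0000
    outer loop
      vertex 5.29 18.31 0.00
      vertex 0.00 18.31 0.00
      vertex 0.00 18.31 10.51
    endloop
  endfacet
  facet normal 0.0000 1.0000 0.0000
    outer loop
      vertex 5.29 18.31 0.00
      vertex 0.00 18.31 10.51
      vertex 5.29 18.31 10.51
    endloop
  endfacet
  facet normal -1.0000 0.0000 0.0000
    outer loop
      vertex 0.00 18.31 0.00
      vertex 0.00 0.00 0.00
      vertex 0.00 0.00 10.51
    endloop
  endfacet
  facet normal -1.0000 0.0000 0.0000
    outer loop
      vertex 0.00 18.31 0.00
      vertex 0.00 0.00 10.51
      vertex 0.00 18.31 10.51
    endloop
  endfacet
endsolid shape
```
; perimeter-only toolpath
G21 ; units = mm
G90 ; absolute positioning
G28 ; home
; layer 1
G0 Z3.50
G0 X0.00 Y0.00
G1 X28.45 Y0.00
G1 X28.45 Y6.45
G1 X5.29 Y6.45
G1 X5.29 Y18.31
G1 X0.00 Y18.31
G1 X0.00 Y0.00
; layer 2
G0 Z7.01
G0 X0.00 Y0.00
G1 X28.45 Y0.00
G1 X28.45 Y6.45
G1 X5.29 Y6.45
G1 X5.29 Y18.31
G1 X0.00 Y18.31
G1 X0.00 Y0.00
; layer 3
G0 Z10.51
G0 X0.00 Y0.00
G1 X28.45 Y0.00
G1 X28.45 Y6.45
G1 X5.29 Y6.45
G1 X5.29 Y18.31
G1 X0.00 Y18.31
G1 X0.00 Y0.00
M2 ; end

The solid is an L-shaped prism: outer 28.4 × 18.3 mm, arm thicknesses ≈ 6.45 mm (horizontal) and 5.29 mm (vertical), extruded 10.5 mm in z. Slicing at Δz = 3.50 mm — 3 equal slices spanning the solid's height, so layer i sits at z = i·h/3 — gives 3 non-empty perimeters. Each is a 6-segment closed polygon; G0 lifts to the layer z and rapids to the start vertex, then G1 traces the edges.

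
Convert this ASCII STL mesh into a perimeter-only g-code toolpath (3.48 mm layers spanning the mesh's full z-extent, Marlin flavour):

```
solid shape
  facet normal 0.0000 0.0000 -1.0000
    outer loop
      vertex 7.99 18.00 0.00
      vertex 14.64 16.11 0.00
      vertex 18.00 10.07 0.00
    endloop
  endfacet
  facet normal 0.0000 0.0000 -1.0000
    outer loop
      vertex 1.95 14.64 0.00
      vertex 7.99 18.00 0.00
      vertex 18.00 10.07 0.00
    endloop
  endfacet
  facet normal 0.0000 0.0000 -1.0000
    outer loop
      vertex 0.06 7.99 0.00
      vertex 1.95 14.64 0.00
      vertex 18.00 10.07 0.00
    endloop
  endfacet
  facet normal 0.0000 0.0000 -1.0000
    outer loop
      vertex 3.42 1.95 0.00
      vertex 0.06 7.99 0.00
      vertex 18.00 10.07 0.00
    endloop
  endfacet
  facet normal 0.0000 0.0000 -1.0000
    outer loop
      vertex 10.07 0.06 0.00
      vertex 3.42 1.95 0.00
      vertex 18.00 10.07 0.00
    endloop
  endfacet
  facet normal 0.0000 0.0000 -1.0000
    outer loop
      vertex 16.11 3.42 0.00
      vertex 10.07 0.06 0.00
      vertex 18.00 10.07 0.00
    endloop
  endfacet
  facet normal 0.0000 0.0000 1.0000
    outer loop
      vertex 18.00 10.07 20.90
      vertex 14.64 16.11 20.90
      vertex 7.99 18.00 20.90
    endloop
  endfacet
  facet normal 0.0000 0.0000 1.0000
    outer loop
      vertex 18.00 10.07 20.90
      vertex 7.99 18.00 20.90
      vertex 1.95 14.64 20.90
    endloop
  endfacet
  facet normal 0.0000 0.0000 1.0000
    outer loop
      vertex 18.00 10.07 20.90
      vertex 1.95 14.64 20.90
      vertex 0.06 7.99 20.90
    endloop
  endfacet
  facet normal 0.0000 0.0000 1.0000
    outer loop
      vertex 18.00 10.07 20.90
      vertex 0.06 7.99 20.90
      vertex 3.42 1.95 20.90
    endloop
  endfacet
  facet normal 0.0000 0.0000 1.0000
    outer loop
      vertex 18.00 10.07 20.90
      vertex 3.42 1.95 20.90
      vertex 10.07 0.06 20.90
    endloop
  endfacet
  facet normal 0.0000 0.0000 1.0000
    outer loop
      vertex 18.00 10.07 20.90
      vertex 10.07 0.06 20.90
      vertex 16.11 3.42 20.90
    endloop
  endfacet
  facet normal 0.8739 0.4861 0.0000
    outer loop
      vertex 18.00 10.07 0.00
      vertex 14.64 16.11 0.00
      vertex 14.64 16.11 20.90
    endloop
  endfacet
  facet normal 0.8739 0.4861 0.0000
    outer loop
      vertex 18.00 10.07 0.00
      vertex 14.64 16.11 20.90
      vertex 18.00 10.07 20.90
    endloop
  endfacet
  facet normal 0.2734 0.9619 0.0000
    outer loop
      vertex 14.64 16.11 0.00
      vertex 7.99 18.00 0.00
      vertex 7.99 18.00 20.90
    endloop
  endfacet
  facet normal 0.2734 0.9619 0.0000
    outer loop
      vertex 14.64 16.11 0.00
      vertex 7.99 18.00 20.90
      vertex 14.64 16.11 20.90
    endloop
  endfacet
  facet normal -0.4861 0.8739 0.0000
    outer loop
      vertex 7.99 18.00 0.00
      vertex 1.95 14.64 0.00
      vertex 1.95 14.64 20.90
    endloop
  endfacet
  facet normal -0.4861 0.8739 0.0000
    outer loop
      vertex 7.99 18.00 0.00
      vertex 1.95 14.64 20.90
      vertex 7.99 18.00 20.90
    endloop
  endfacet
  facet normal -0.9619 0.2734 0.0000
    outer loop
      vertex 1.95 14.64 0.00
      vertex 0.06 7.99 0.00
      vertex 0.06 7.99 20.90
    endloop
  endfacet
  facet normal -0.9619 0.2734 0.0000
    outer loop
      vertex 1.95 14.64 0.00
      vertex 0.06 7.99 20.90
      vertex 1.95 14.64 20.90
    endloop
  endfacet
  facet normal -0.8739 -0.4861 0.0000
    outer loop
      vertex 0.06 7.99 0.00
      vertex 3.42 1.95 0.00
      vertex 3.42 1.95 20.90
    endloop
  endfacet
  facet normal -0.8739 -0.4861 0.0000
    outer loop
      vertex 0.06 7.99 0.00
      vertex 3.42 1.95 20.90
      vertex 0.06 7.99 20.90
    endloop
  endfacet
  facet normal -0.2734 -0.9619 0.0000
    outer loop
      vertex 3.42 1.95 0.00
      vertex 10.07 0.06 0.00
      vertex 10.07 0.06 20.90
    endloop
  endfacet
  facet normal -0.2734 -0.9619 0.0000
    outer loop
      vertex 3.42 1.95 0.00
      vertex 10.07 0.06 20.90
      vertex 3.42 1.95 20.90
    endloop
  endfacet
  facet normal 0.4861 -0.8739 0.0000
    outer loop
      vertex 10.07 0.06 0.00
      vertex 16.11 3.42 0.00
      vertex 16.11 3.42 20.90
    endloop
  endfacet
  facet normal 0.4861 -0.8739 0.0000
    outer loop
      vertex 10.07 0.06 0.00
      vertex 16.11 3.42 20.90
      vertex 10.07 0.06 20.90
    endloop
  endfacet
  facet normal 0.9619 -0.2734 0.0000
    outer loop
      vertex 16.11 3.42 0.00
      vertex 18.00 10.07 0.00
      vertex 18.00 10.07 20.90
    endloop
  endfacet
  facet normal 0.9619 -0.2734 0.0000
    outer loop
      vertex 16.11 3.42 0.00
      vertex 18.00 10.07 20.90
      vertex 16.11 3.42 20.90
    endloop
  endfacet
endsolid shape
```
; perimeter-only toolpath
G21 ; units = mm
G90 ; absolute positioning
G28 ; home
; layer 1
G0 Z3.48
G0 X18.00 Y10.07
G1 X14.64 Y16.11
G1 X7.99 Y18.00
G1 X1.95 Y14.64
G1 X0.06 Y7.99
G1 X3.42 Y1.95
G1 X10.07 Y0.06
G1 X16.11 Y3.42
G1 X18.00 Y10.07
; layer 2
G0 Z6.97
G0 X18.00 Y10.07
G1 X14.64 Y16.11
G1 X7.99 Y18.00
G1 X1.95 Y14.64
G1 X0.06 Y7.99
G1 X3.42 Y1.95
G1 X10.07 Y0.06
G1 X16.11 Y3.42
G1 X18.00 Y10.07
; layer 3
G0 Z10.45
G0 X18.00 Y10.07
G1 X14.64 Y16.11
G1 X7.99 Y18.00
G1 X1.95 Y14.64
G1 X0.06 Y7.99
G1 X3.42 Y1.95
G1 X10.07 Y0.06
G1 X16.11 Y3.42
G1 X18.00 Y10.07
; layer 4
G0 Z13.93
G0 X18.00 Y10.07
G1 X14.64 Y16.11
G1 X7.99 Y18.00
G1 X1.95 Y14.64
G1 X0.06 Y7.99
G1 X3.42 Y1.95
G1 X10.07 Y0.06
G1 X16.11 Y3.42
G1 X18.00 Y10.07
; layer 5
G0 Z17.42
G0 X18.00 Y10.07
G1 X14.64 Y16.11
G1 X7.99 Y18.00
G1 X1.95 Y14.64
G1 X0.06 Y7.99
G1 X3.42 Y1.95
G1 X10.07 Y0.06
G1 X16.11 Y3.42
G1 X18.00 Y10.07
; layer 6
G0 Z20.90
G0 X18.00 Y10.07
G1 X14.64 Y16.11
G1 X7.99 Y18.00
G1 X1.95 Y14.64
G1 X0.06 Y7.99
G1 X3.42 Y1.95
G1 X10.07 Y0.06
G1 X16.11 Y3.42
G1 X18.00 Y10.07
M2 ; end

The solid is a regular 8-sided prism (a cylinder approximated with 8 flat sides), circumscribed radius ≈ 9.03 mm, height ≈ 20.9 mm. Slicing at Δz = 3.48 mm — 6 equal slices spanning the solid's height, so layer i sits at z = i·h/6 — gives 6 non-empty perimeters. Each is a 8-segment closed polygon; G0 lifts to the layer z and rapids to the start vertex, then G1 traces the edges.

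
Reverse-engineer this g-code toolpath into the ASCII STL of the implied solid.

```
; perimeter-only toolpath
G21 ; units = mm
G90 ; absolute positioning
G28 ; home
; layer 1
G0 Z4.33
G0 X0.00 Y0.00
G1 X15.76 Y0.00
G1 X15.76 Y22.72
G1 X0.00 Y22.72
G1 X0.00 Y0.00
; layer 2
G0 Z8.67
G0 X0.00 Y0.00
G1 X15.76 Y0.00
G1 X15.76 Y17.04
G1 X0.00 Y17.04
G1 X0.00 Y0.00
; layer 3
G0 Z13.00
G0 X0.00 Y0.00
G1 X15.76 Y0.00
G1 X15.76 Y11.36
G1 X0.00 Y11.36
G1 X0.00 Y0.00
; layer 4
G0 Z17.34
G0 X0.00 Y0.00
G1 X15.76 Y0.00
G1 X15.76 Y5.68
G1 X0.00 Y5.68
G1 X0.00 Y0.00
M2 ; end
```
solid part
  facet normal 0.0000 0.0000 -1.0000
    outer loop
      vertex 15.76 28.40 0.00
      vertex 15.76 0.00 0.00
      vertex 0.00 0.00 0.00
    endloop
  endfacet
  facet normal 0.0000 0.0000 -1.0000
    outer loop
      vertex 0.00 28.40 0.00
      vertex 15.76 28.40 0.00
      vertex 0.00 0.00 0.00
    endloop
  endfacet
  facet normal 0.0000 -1.0000 0.0000
    outer loop
      vertex 0.00 0.00 0.00
      vertex 15.76 0.00 0.00
      vertex 15.76 0.00 21.67
    endloop
  endfacet
  facet normal 0.0000 -1.0000 0.0000
    outer loop
      vertex 0.00 0.00 0.00
      vertex 15.76 0.00 21.67
      vertex 0.00 0.00 21.67
    endloop
  endfacet
  facet normal 0.0000 0.6066 0.7950
    outer loop
      vertex 0.00 0.00 21.67
      vertex 15.76 0.00 21.67
      vertex 15.76 28.40 0.00
    endloop
  endfacet
  facet normal 0.0000 0.6066 0.7950
    outer loop
      vertex 0.00 0.00 21.67
      vertex 15.76 28.40 0.00
      vertex 0.00 28.40 0.00
    endloop
  endfacet
  facet normal -1.0000 0.0000 0.0000
    outer loop
      vertex 0.00 0.00 21.67
      vertex 0.00 28.40 0.00
      vertex 0.00 0.00 0.00
    endloop
  endfacet
  facet normal 1.0000 0.0000 0.0000
    outer loop
      vertex 15.76 0.00 0.00
      vertex 15.76 28.40 0.00
      vertex 15.76 0.00 21.67
    endloop
  endfacet
endsolid part

The G0 Z moves step by Δz≈4.33 mm. The G1 loops shrink linearly with z, so the solid tapers from its base footprint up to z≈21.7. Closing with a flat bottom cap and the tapered top and triangulating gives 8 facets — a wedge (ramp): 15.8 × 28.4 mm base, rising to 21.7 mm along the y=0 edge and sloping linearly to z=0 at y=28.4.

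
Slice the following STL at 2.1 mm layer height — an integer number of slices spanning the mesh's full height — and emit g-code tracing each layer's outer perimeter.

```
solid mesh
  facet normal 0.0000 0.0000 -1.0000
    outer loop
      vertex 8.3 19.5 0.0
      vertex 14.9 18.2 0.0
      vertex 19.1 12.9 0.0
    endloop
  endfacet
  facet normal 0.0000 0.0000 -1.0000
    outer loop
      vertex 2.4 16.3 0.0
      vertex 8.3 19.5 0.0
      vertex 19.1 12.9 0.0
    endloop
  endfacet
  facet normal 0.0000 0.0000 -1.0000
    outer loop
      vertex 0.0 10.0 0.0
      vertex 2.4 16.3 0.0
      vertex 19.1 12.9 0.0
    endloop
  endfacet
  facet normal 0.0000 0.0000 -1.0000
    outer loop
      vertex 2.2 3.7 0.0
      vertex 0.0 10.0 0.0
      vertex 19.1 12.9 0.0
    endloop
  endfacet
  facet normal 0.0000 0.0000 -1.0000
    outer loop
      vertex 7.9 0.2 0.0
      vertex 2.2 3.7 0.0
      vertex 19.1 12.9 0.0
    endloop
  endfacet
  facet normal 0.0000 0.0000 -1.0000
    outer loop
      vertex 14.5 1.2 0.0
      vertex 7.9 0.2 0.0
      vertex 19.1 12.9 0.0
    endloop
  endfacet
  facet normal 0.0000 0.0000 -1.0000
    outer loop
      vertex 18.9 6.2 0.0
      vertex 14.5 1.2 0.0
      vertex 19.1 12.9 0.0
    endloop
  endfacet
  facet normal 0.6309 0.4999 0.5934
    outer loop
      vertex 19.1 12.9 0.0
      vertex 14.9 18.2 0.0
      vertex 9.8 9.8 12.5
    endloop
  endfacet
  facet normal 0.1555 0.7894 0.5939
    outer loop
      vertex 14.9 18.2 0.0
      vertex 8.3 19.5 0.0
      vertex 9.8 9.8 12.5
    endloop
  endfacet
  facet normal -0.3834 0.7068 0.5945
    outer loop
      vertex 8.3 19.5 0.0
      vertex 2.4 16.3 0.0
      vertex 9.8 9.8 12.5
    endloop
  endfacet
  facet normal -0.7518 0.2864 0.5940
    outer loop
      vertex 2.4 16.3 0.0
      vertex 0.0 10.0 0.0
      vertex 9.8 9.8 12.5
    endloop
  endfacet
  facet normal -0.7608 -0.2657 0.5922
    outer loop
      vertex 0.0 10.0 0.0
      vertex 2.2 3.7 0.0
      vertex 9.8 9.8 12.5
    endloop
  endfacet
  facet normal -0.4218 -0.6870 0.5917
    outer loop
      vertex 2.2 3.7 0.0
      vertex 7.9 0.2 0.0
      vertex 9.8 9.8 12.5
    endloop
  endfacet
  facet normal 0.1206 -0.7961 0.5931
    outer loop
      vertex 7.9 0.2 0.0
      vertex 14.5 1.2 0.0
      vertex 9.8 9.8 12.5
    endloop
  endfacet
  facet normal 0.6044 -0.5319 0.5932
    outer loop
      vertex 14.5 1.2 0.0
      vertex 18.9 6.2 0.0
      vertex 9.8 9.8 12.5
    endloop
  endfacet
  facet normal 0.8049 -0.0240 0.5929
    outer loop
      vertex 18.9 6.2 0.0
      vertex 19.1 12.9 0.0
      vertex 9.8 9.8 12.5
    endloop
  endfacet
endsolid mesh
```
; perimeter-only toolpath
G21 ; units = mm
G90 ; absolute positioning
G28 ; home
; layer 1
G0 Z2.1
G0 X17.6 Y12.4
G1 X14.1 Y16.8
G1 X8.6 Y17.9
G1 X3.6 Y15.2
G1 X1.6 Y10.0
G1 X3.5 Y4.7
G1 X8.2 Y1.8
G1 X13.7 Y2.6
G1 X17.4 Y6.8
G1 X17.6 Y12.4
; layer 2
G0 Z4.2
G0 X16.0 Y11.9
G1 X13.2 Y15.4
G1 X8.8 Y16.3
G1 X4.9 Y14.1
G1 X3.3 Y9.9
G1 X4.7 Y5.7
G1 X8.5 Y3.4
G1 X12.9 Y4.1
G1 X15.9 Y7.4
G1 X16.0 Y11.9
; layer 3
G0 Z6.2
G0 X14.5 Y11.4
G1 X12.4 Y14.0
G1 X9.1 Y14.7
G1 X6.1 Y13.1
G1 X4.9 Y9.9
G1 X6.0 Y6.8
G1 X8.9 Y5.0
G1 X12.2 Y5.5
G1 X14.3 Y8.0
G1 X14.5 Y11.4
; layer 4
G0 Z8.3
G0 X12.9 Y10.8
G1 X11.5 Y12.6
G1 X9.3 Y13.0
G1 X7.3 Y12.0
G1 X6.5 Y9.9
G1 X7.3 Y7.8
G1 X9.2 Y6.6
G1 X11.4 Y6.9
G1 X12.8 Y8.6
G1 X12.9 Y10.8
; layer 5
G0 Z10.4
G0 X11.3 Y10.3
G1 X10.6 Y11.2
G1 X9.6 Y11.4
G1 X8.6 Y10.9
G1 X8.2 Y9.8
G1 X8.5 Y8.8
G1 X9.5 Y8.2
G1 X10.6 Y8.4
G1 X11.3 Y9.2
G1 X11.3 Y10.3
M2 ; end

The solid is a regular 9-sided pyramid, base circumscribed radius ≈ 9.8 mm, apex at z ≈ 12.5 mm. Slicing at Δz = 2.1 mm — 6 equal slices spanning the solid's height, so layer i sits at z = i·h/6 — gives 5 non-empty perimeters. Each is a 9-segment closed polygon; G0 lifts to the layer z and rapids to the start vertex, then G1 traces the edges. The cross-section shrinks linearly with z (the slice at the apex is degenerate and omitted).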